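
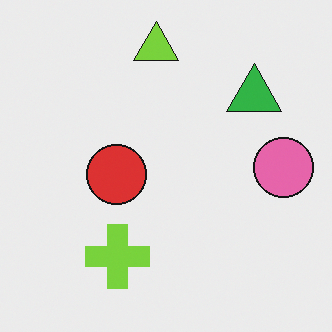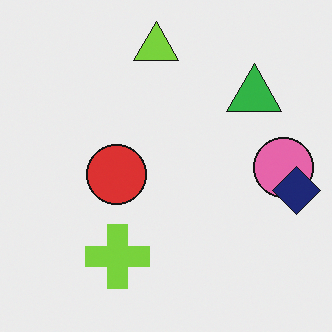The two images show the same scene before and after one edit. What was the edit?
This is the original image overlaid with an additional navy diamond.

A navy diamond appears in the second image that is absent from the first.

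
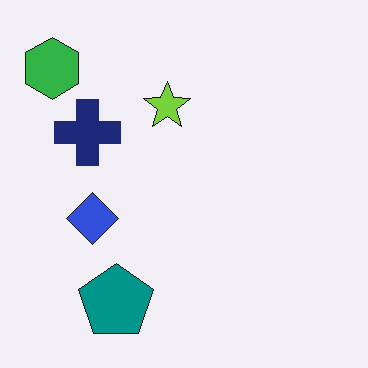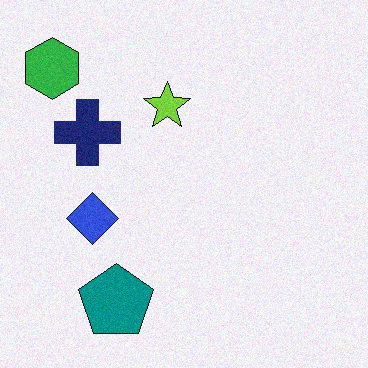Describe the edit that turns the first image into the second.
The image was degraded with light additive noise.

Random speckle covers the whole image, including the flat background.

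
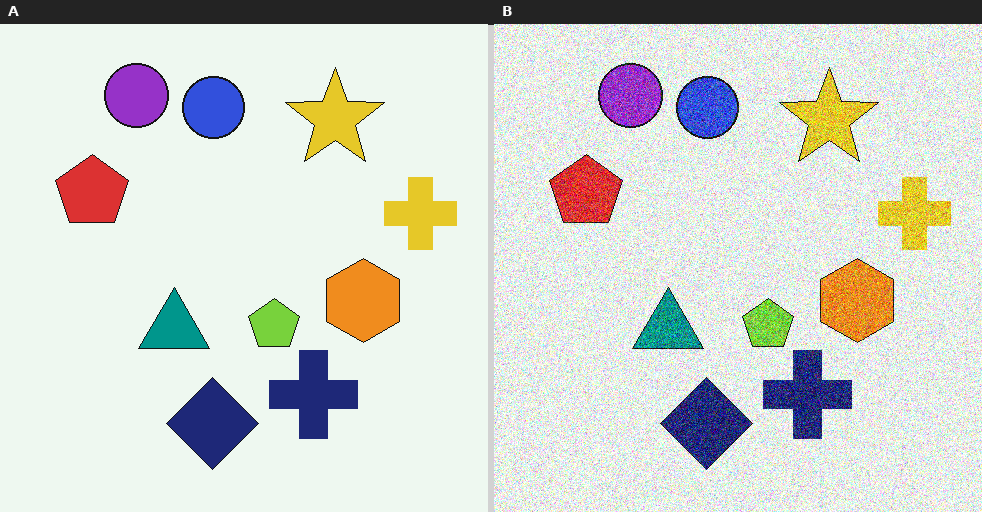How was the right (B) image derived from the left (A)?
This is the original image degraded with heavy additive noise.

Random speckle covers the whole image, including the flat background.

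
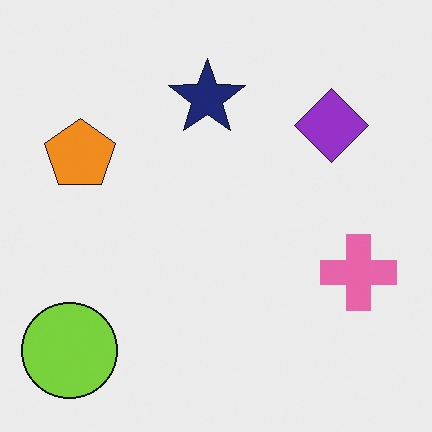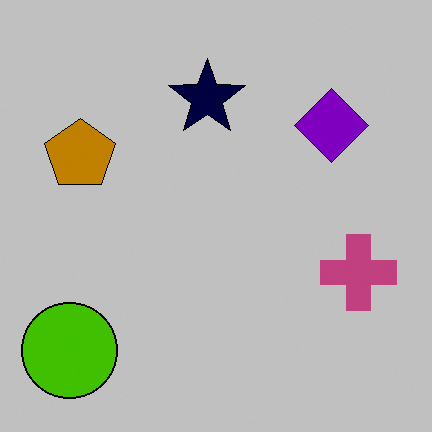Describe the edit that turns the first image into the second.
This is the original image aggressively posterized.

Each flat color has snapped to a coarser quantized level — most visibly, the near-white background has dropped to a flat grey.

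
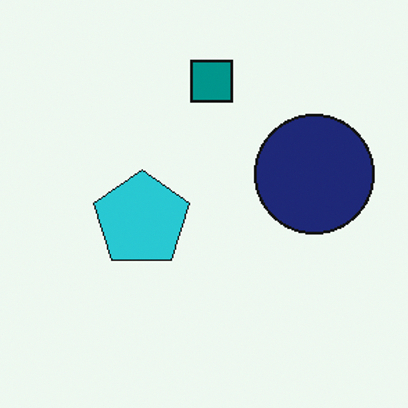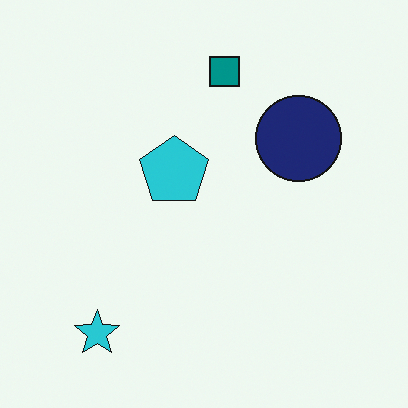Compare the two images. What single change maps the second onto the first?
The first image is the second cropped slightly and scaled back up.

The visible shapes are larger and the field of view is narrower; shapes near the original edges may be partly or wholly outside the frame — a crop-and-rescale.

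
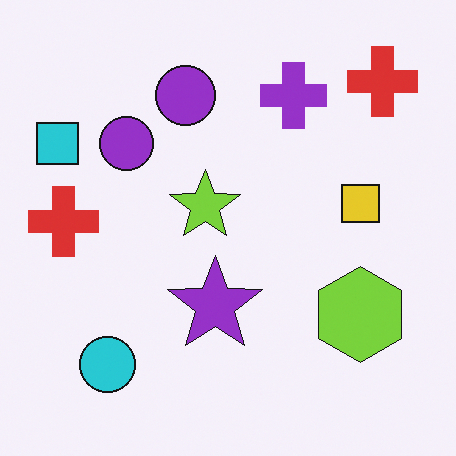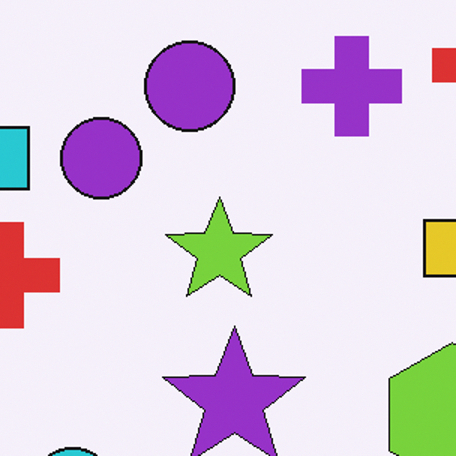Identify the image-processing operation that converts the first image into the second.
The transformation is: cropped slightly and scaled back up.

The visible shapes are larger and the field of view is narrower; shapes near the original edges may be partly or wholly outside the frame — a crop-and-rescale.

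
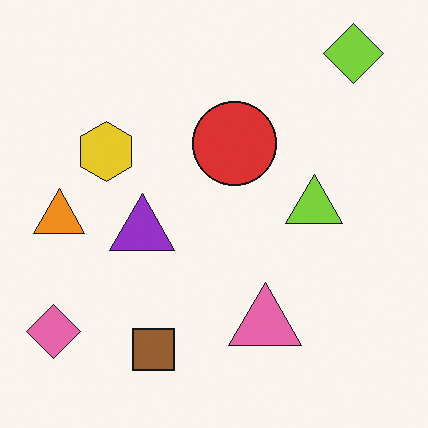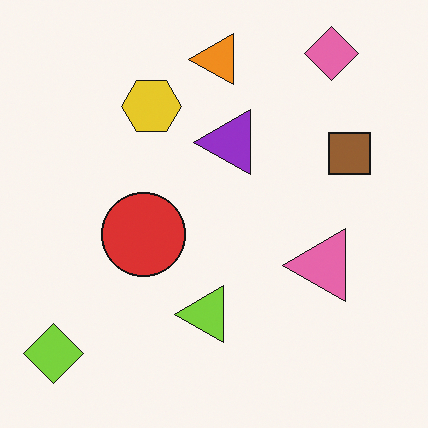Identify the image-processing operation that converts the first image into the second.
The second image is the first transposed (reflected across the top-left ↔ bottom-right diagonal).

Shapes have swapped their row and column positions — what was in the top-right is now in the bottom-left — a diagonal reflection.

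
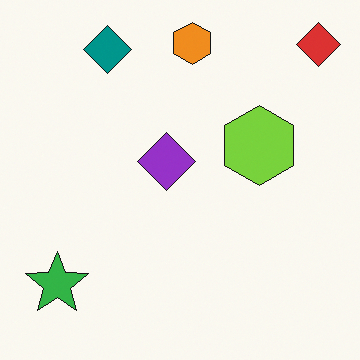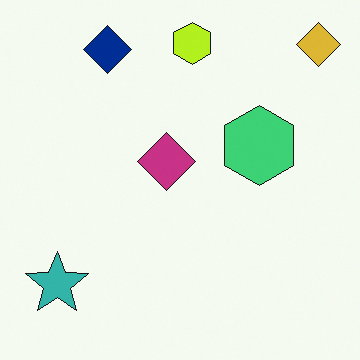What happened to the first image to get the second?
It was hue-shifted slightly.

Every shape's color has rotated by the same amount around the hue wheel — a uniform hue shift.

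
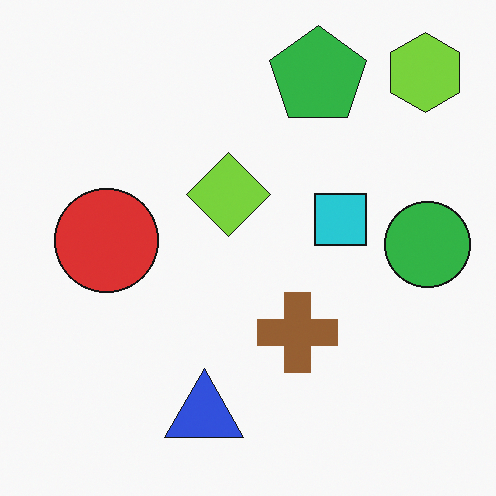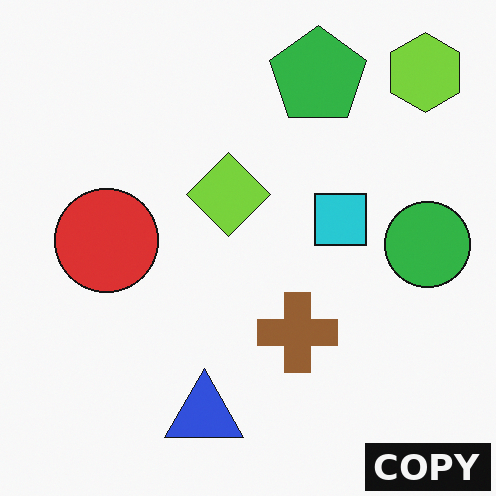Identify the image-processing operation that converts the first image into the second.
It was watermarked with the text "COPY" in the lower-right corner.

A dark label reading "COPY" appears in the lower-right corner.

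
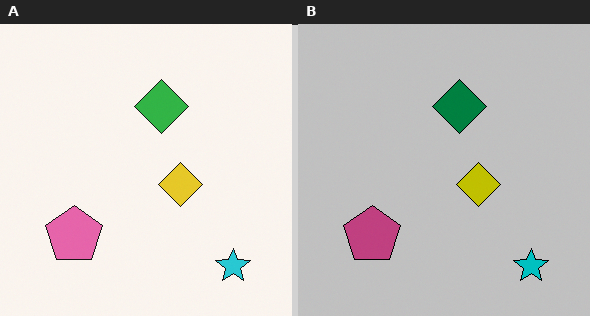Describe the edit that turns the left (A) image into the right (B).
The transformation is: heavily posterized to just a handful of flat colors.

Each flat color has snapped to a coarser quantized level — most visibly, the near-white background has dropped to a flat grey.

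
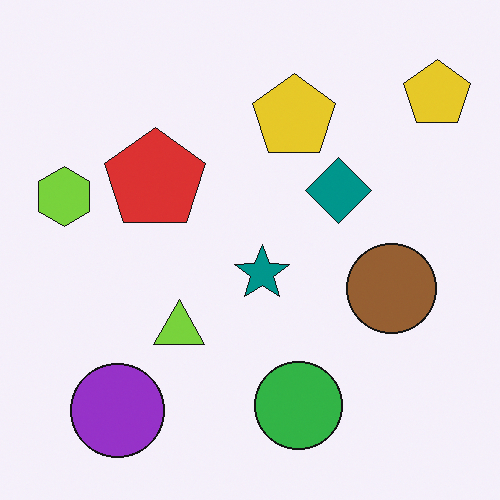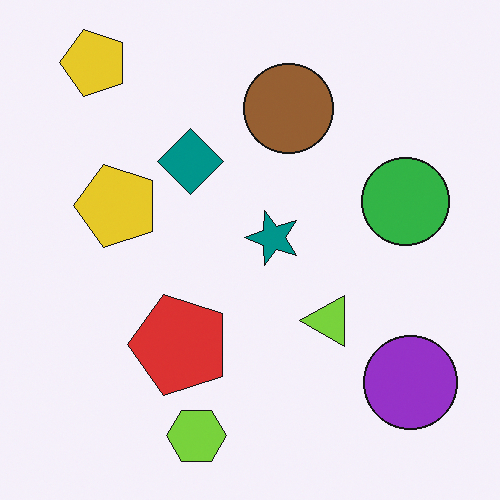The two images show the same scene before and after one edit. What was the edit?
The transformation is: rotated 90° counter-clockwise.

The purple circle sits in the bottom-left of the first image and the bottom-right of the second — consistent with a whole-image 90° counter-clockwise rotation.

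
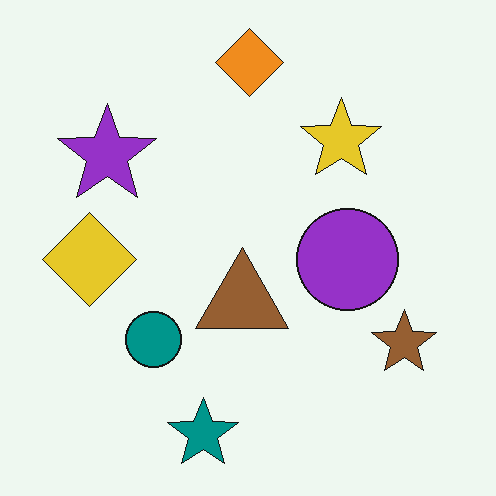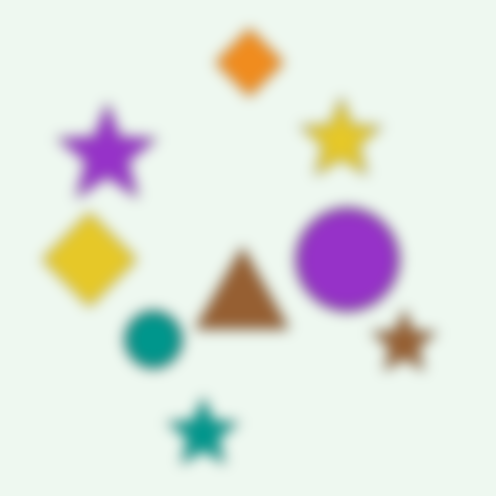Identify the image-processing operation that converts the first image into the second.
Heavily blurred.

Shape edges and outlines are uniformly softened across the whole image.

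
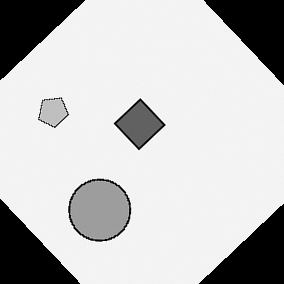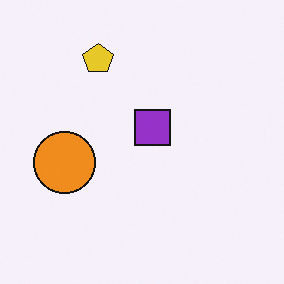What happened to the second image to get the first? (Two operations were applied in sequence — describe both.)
This is the original image converted to grayscale, then rotated counter-clockwise by a large amount — several tens of degrees.

All color is removed — every shape is now a shade of grey. Every shape is tilted by the same angle and the image corners show triangular fill wedges — a whole-image rotation by a non-right angle.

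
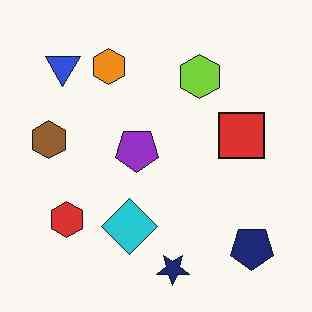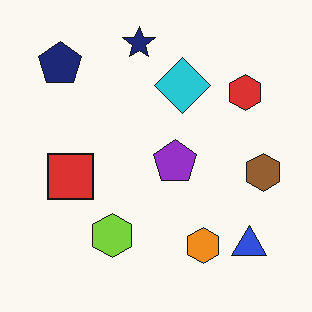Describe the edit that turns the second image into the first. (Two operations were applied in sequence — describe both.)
Rotated 180°, then JPEG-compressed with visible artifacts.

The navy pentagon sits in the top-left of the second image and the bottom-right of the first — consistent with a whole-image 180° rotation. Blocky 8×8 compression artifacts appear around shape edges and the flat background shows ringing — characteristic JPEG degradation.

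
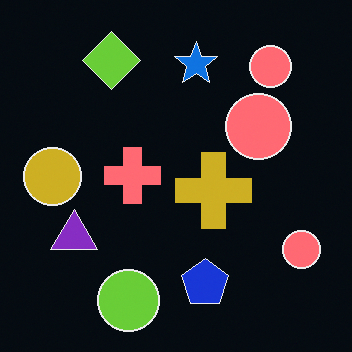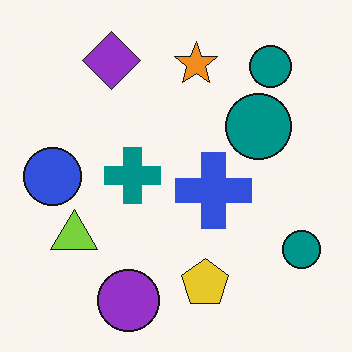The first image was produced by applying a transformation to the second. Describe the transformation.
The first image is the second color-inverted (negative).

The light background has become dark and every shape's color is its complement — a photographic negative.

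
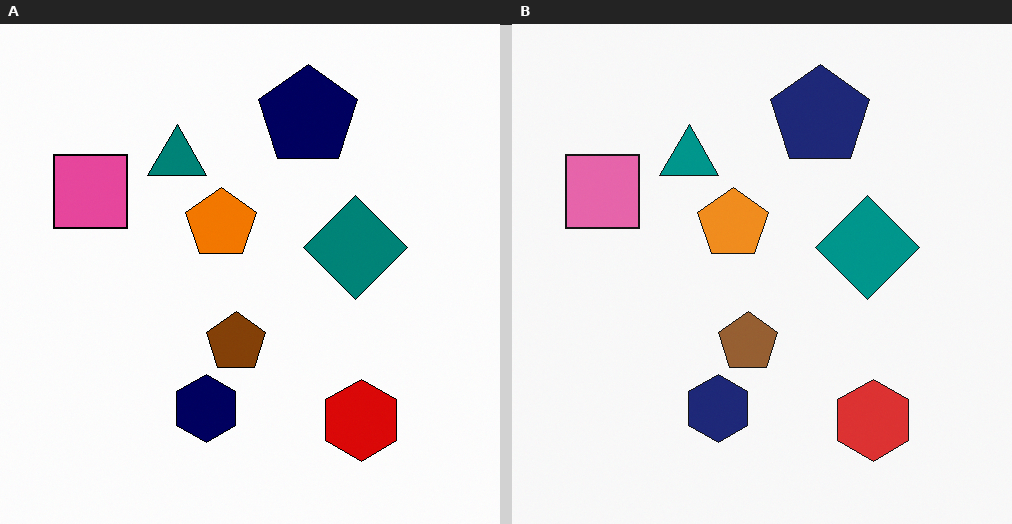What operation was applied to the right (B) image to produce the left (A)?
The left (A) image is the right (B) given slightly increased contrast.

Tones are pushed away from mid-grey across the whole image — a global contrast change.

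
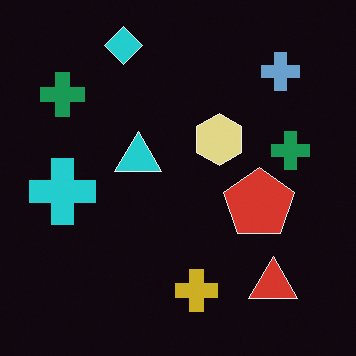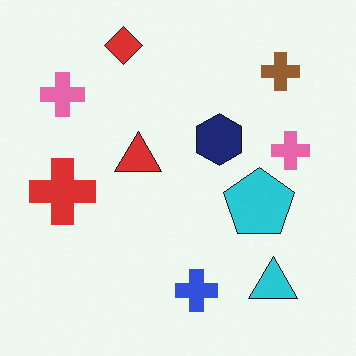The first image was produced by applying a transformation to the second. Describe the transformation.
The image was color-inverted (negative).

The light background has become dark and every shape's color is its complement — a photographic negative.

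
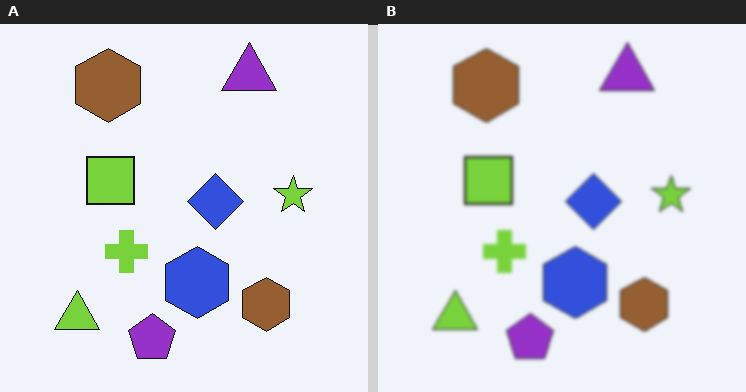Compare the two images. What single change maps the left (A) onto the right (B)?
The image was given a subtle gaussian blur.

Shape edges and outlines are uniformly softened across the whole image.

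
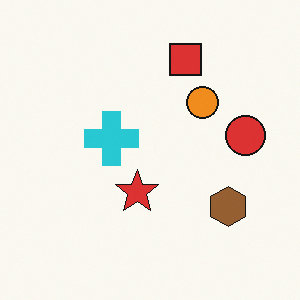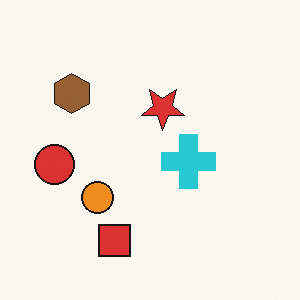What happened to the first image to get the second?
It was rotated 180°.

The red square sits in the top of the first image and the bottom of the second — consistent with a whole-image 180° rotation.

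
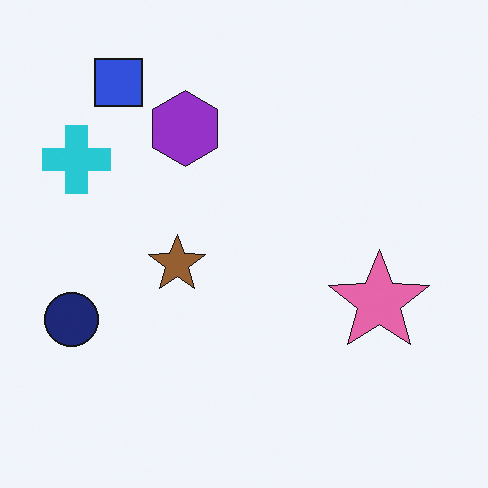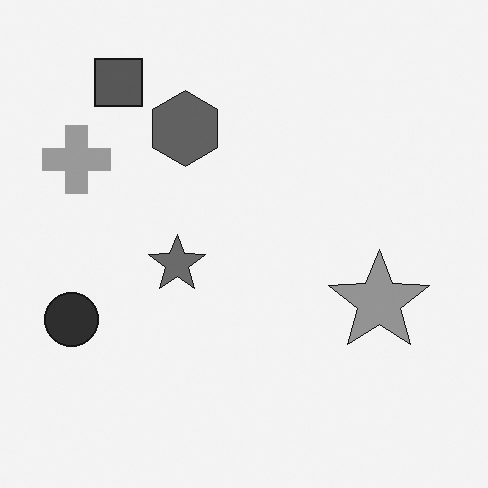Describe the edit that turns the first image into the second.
The second image is the first converted to grayscale.

All color is removed — every shape is now a shade of grey.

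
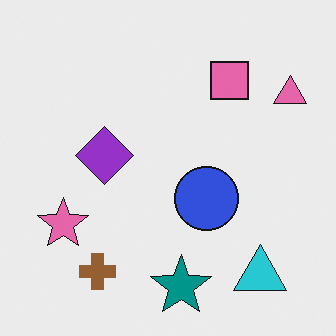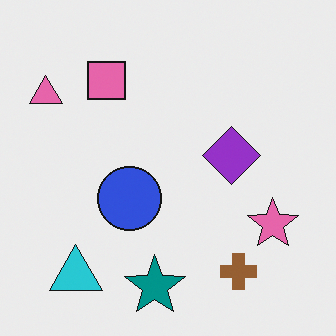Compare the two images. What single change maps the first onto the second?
It was flipped horizontally (left ↔ right).

The pink triangle is in the top-right of the first image and the top-left of the second — shapes on opposite sides of the vertical midline have swapped in a mirror flip.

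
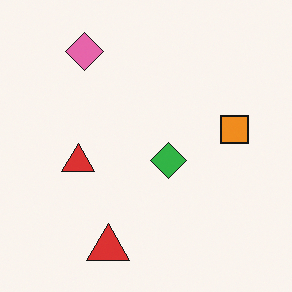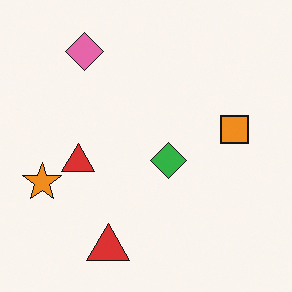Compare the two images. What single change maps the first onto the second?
Overlaid with an additional orange star.

An orange star appears in the second image that is absent from the first.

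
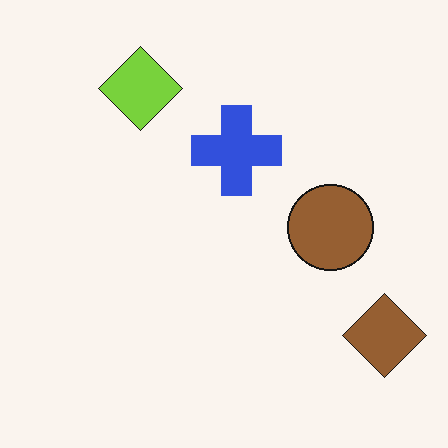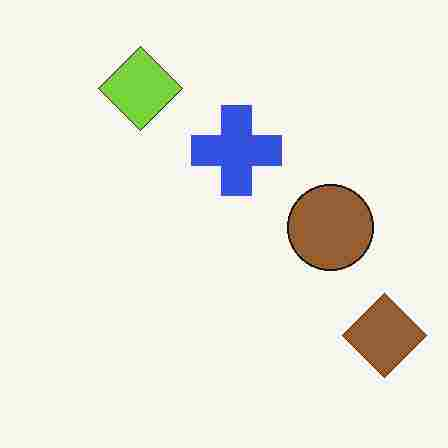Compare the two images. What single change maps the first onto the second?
This is the original image heavily JPEG-compressed with obvious blocking artifacts.

Blocky 8×8 compression artifacts appear around shape edges and the flat background shows ringing — characteristic JPEG degradation.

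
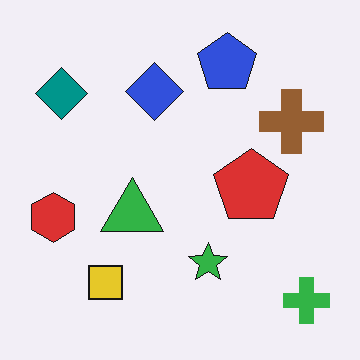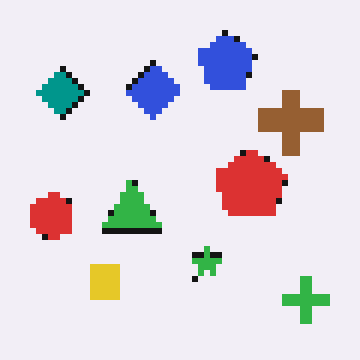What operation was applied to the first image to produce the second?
The image was pixelated into visible square blocks.

Shapes are reduced to large square blocks; fine edges and outlines are lost — a downscale-then-upscale (mosaic) effect.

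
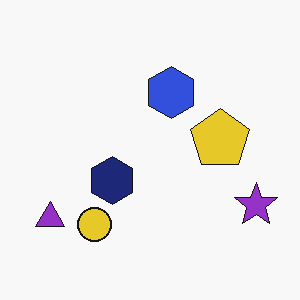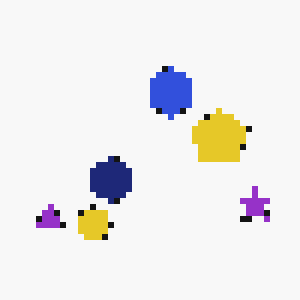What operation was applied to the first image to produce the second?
Pixelated into visible square blocks.

Shapes are reduced to large square blocks; fine edges and outlines are lost — a downscale-then-upscale (mosaic) effect.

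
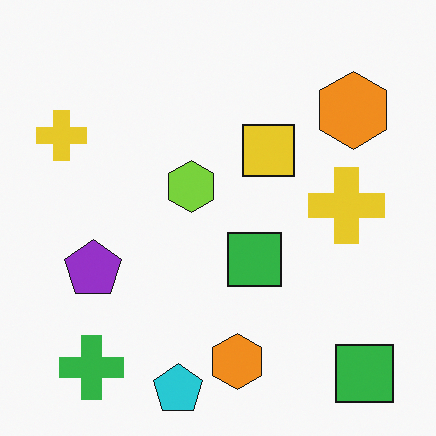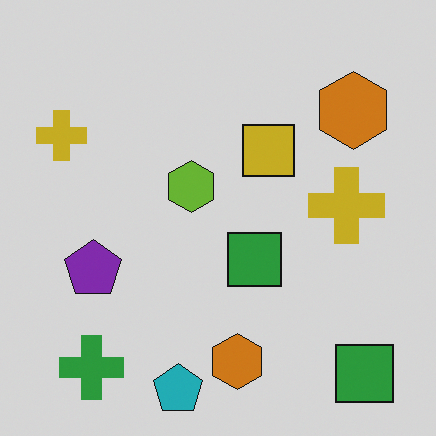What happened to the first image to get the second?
The second image is the first darkened a little.

Every pixel — background and shapes alike — is uniformly darkened.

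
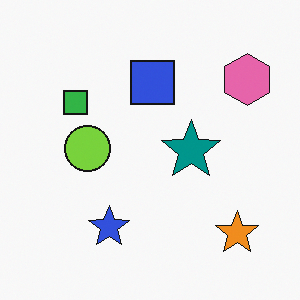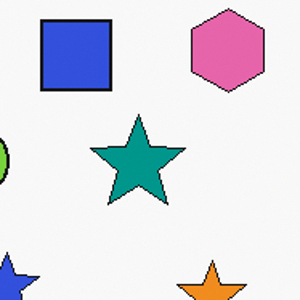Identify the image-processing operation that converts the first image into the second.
The transformation is: cropped to a modestly smaller region and rescaled.

The visible shapes are larger and the field of view is narrower; shapes near the original edges may be partly or wholly outside the frame — a crop-and-rescale.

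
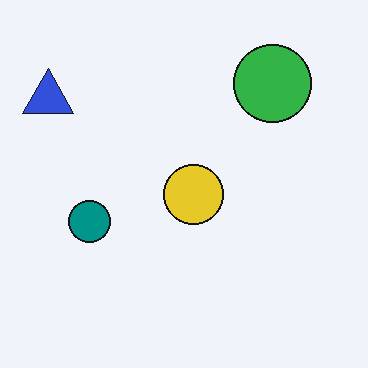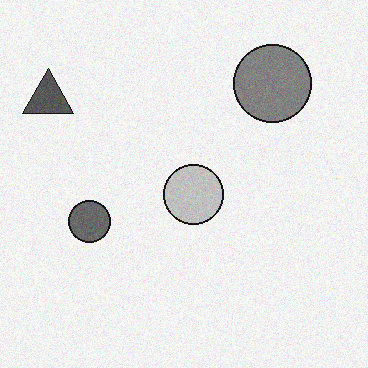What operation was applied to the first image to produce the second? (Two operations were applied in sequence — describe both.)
The image was converted to grayscale, then degraded with subtle gaussian noise.

All color is removed — every shape is now a shade of grey. Random speckle covers the whole image, including the flat background.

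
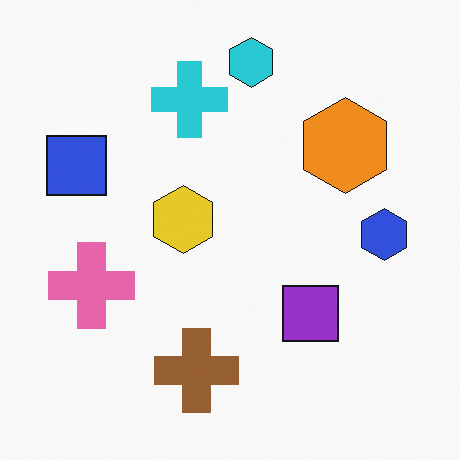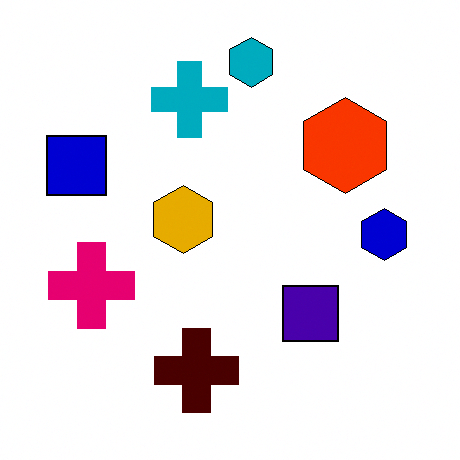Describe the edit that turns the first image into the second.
The transformation is: boosted in contrast.

Tones are pushed away from mid-grey across the whole image — a global contrast change.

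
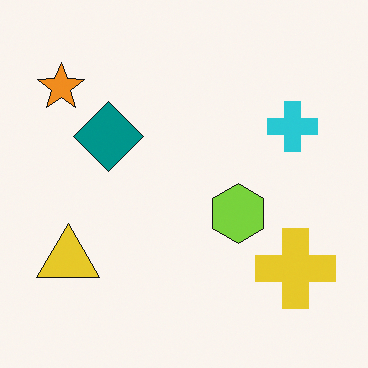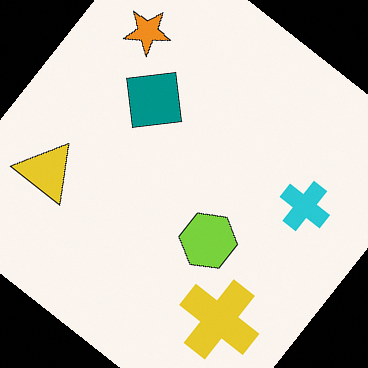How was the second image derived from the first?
The image was rotated clockwise by a large amount — several tens of degrees.

Every shape is tilted by the same angle and the image corners show triangular fill wedges — a whole-image rotation by a non-right angle.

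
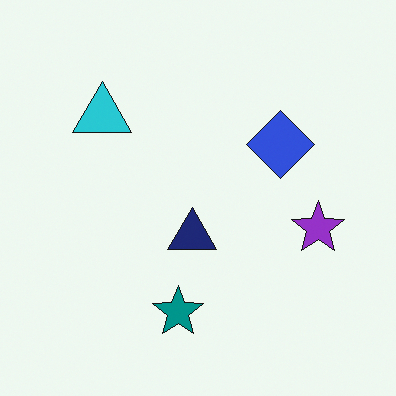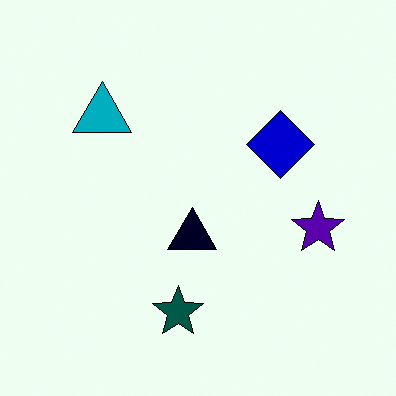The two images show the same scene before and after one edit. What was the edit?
The image was given much higher contrast.

Tones are pushed away from mid-grey across the whole image — a global contrast change.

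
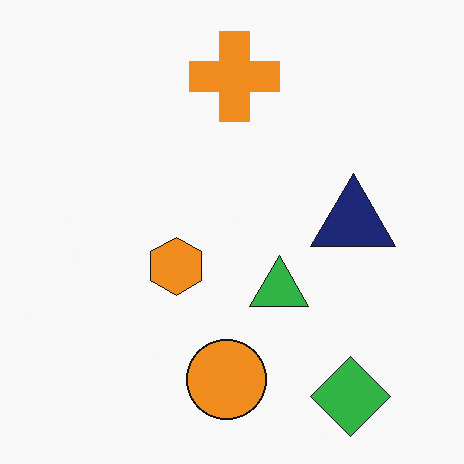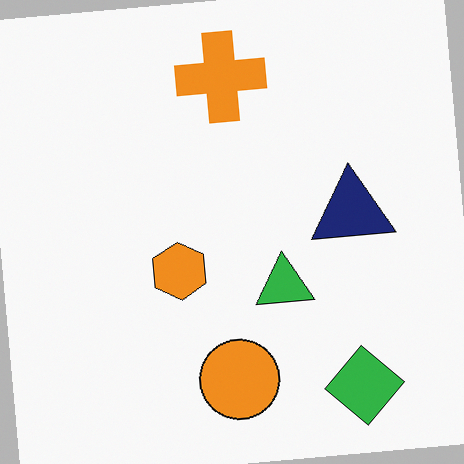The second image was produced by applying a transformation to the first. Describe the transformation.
The image was rotated counter-clockwise by a small amount.

Every shape is tilted by the same angle and the image corners show triangular fill wedges — a whole-image rotation by a non-right angle.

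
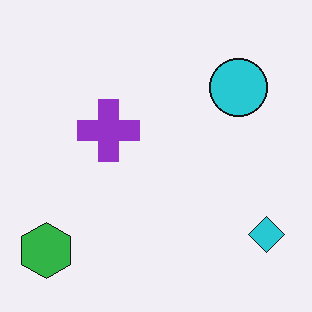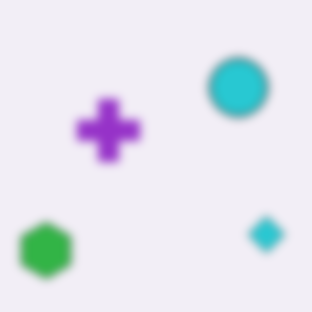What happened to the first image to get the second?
Noticeably gaussian-blurred.

Shape edges and outlines are uniformly softened across the whole image.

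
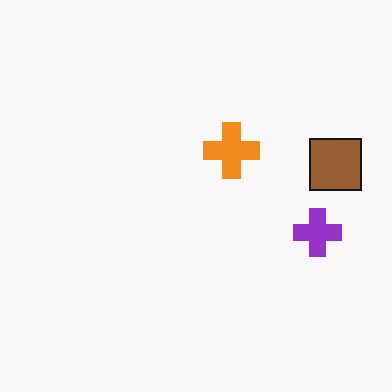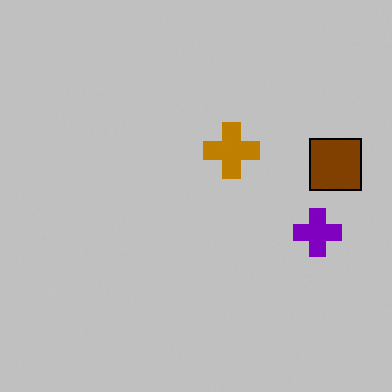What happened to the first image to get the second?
This is the original image aggressively posterized.

Each flat color has snapped to a coarser quantized level — most visibly, the near-white background has dropped to a flat grey.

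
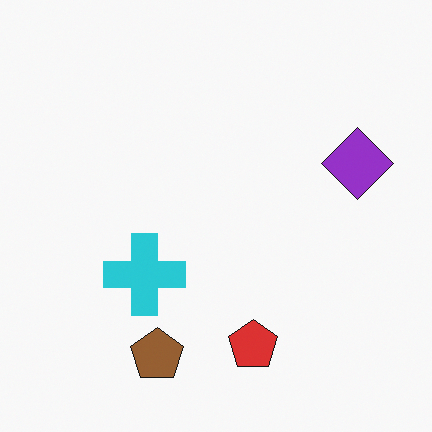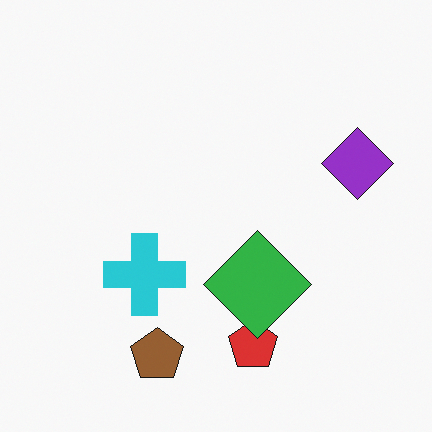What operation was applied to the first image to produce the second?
Overlaid with an additional green diamond.

A green diamond appears in the second image that is absent from the first.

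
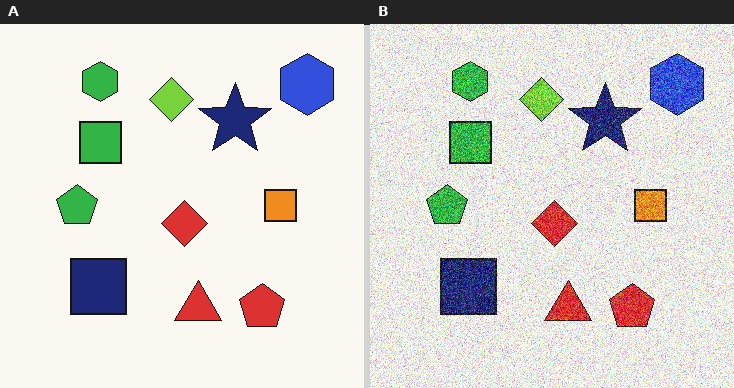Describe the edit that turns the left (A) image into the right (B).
The transformation is: degraded with heavy additive noise.

Random speckle covers the whole image, including the flat background.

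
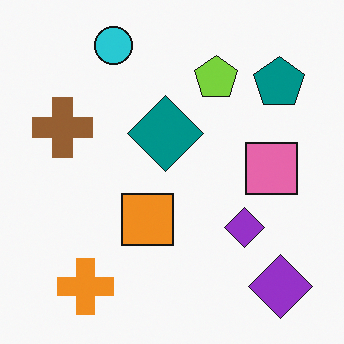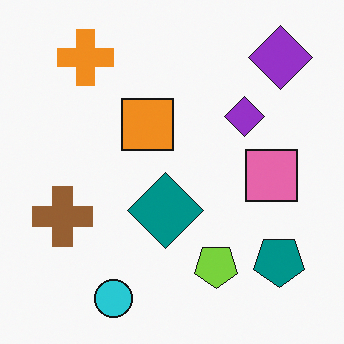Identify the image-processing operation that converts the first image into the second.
This is the original image flipped vertically (top ↔ bottom).

The cyan circle is in the top-left of the first image and the bottom-left of the second — shapes on opposite sides of the horizontal midline have swapped in a mirror flip.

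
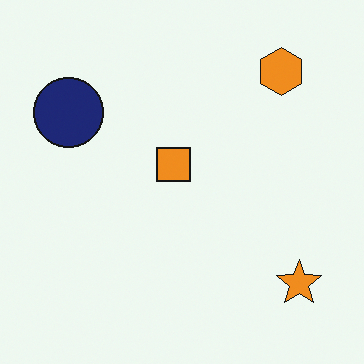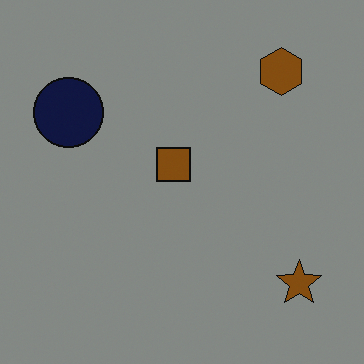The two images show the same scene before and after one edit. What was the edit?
This is the original image noticeably darkened.

Every pixel — background and shapes alike — is uniformly darkened.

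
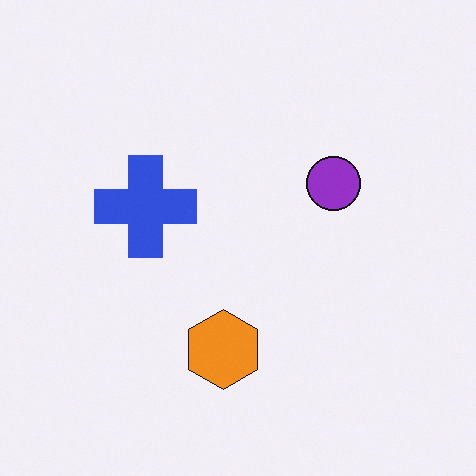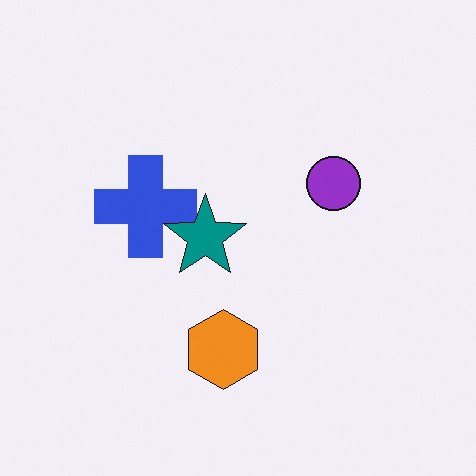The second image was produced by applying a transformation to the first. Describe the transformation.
The image was overlaid with an additional teal star.

A teal star appears in the second image that is absent from the first.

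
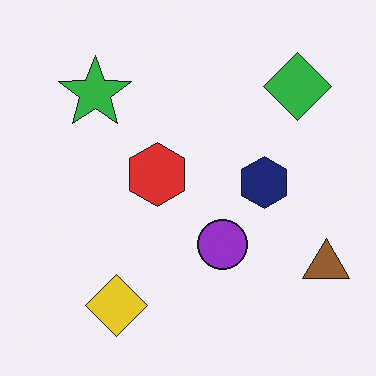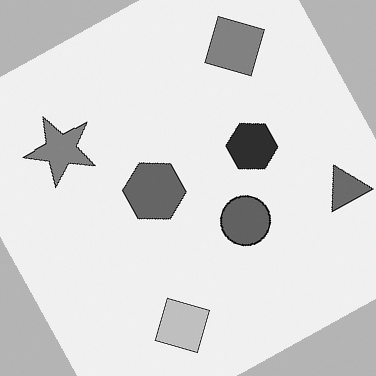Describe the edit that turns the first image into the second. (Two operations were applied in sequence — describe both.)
The transformation is: rotated counter-clockwise by a clearly visible amount, then converted to grayscale.

Every shape is tilted by the same angle and the image corners show triangular fill wedges — a whole-image rotation by a non-right angle. All color is removed — every shape is now a shade of grey.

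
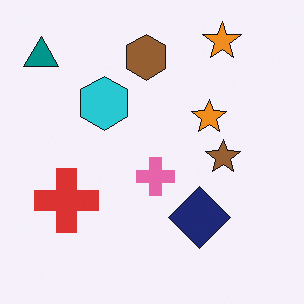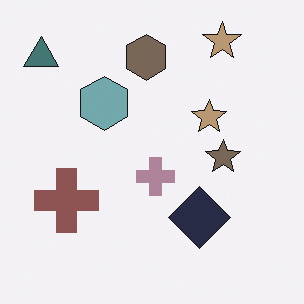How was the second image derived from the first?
This is the original image heavily desaturated.

All colors are more muted and greyish — a global saturation change.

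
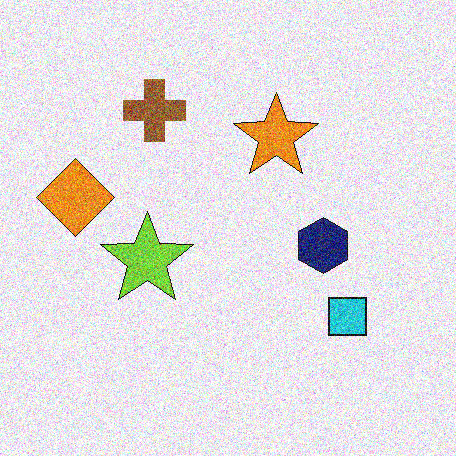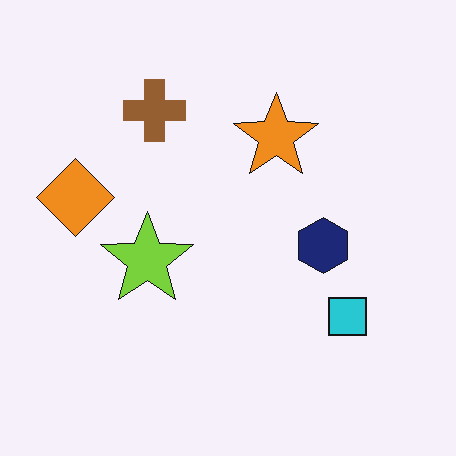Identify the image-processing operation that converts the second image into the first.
Degraded with strong gaussian noise.

Random speckle covers the whole image, including the flat background.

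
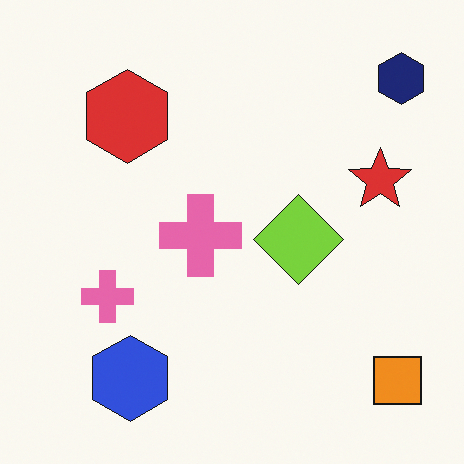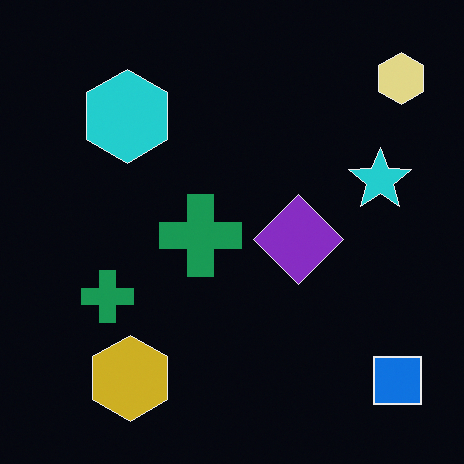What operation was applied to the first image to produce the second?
It was color-inverted (negative).

The light background has become dark and every shape's color is its complement — a photographic negative.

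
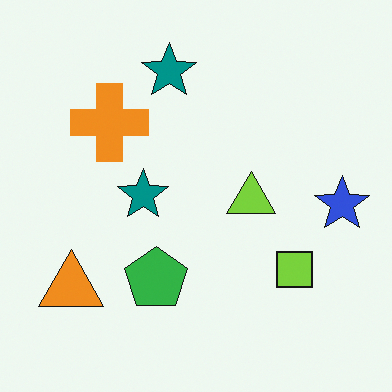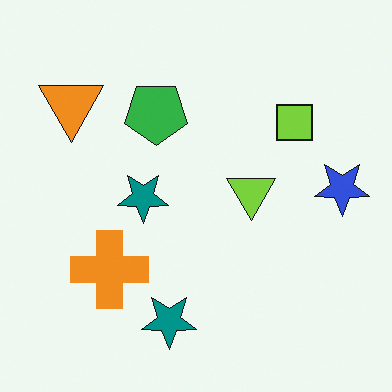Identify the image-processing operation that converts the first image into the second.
It was flipped vertically (top ↔ bottom).

The orange triangle is in the bottom-left of the first image and the top-left of the second — shapes on opposite sides of the horizontal midline have swapped in a mirror flip.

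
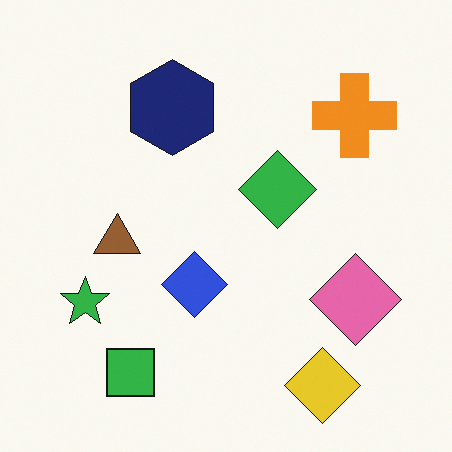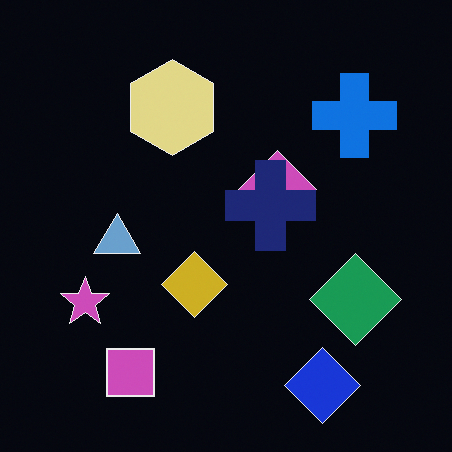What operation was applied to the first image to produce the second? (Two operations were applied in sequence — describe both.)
The transformation is: color-inverted (negative), then overlaid with an additional navy cross.

The light background has become dark and every shape's color is its complement — a photographic negative. A navy cross appears in the second image that is absent from the first.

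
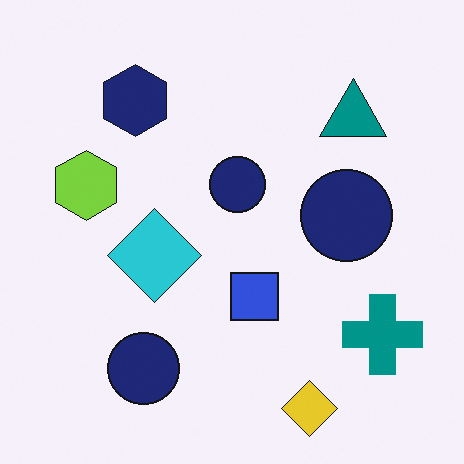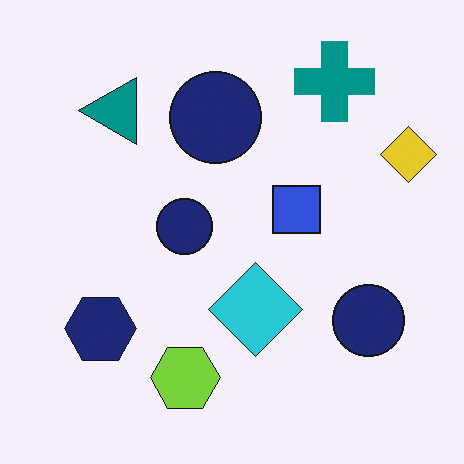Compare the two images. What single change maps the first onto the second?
Rotated 90° counter-clockwise.

The yellow diamond sits in the bottom of the first image and the top-right of the second — consistent with a whole-image 90° counter-clockwise rotation.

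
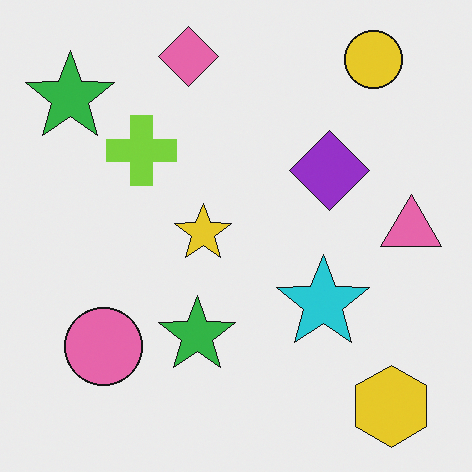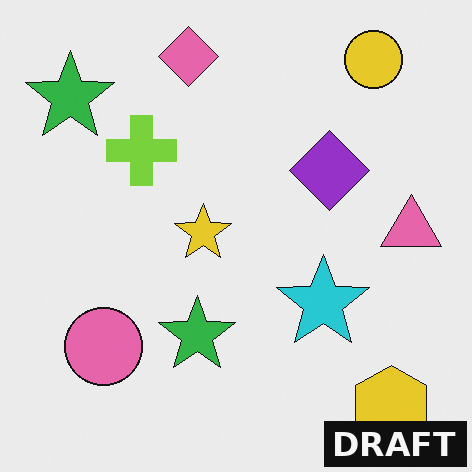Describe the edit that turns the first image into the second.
This is the original image watermarked with the text "DRAFT" in the lower-right corner.

A dark label reading "DRAFT" appears in the lower-right corner.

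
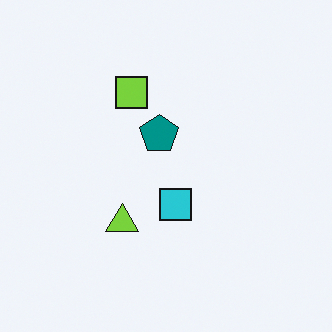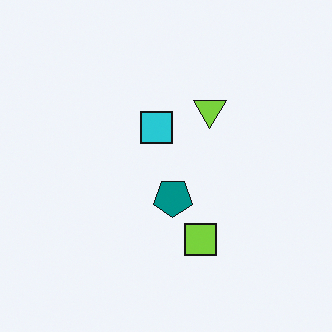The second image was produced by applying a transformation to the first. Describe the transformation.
The second image is the first rotated 180°.

The lime square sits in the top of the first image and the bottom of the second — consistent with a whole-image 180° rotation.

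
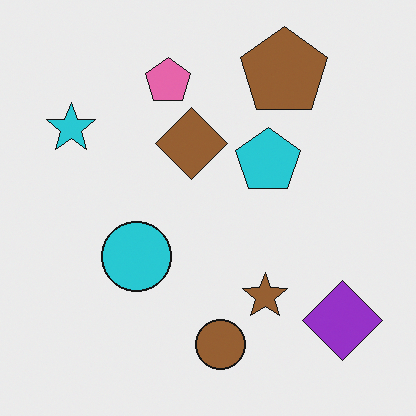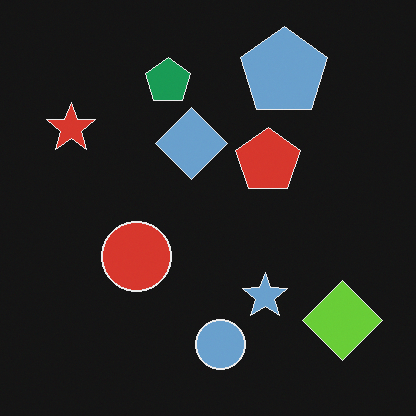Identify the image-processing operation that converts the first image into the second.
The transformation is: color-inverted (negative).

The light background has become dark and every shape's color is its complement — a photographic negative.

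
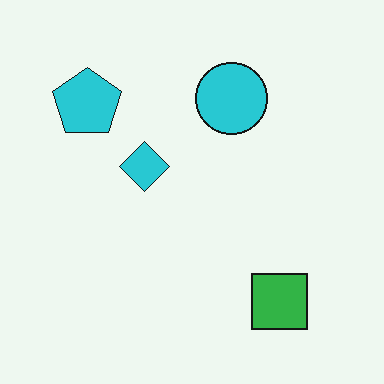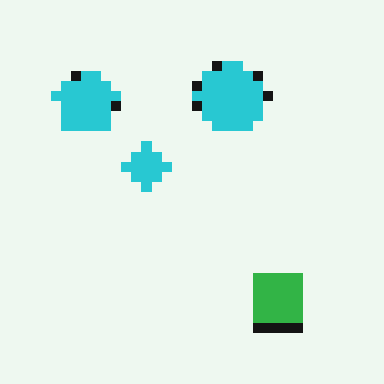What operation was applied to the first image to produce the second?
It was coarsely pixelated.

Shapes are reduced to large square blocks; fine edges and outlines are lost — a downscale-then-upscale (mosaic) effect.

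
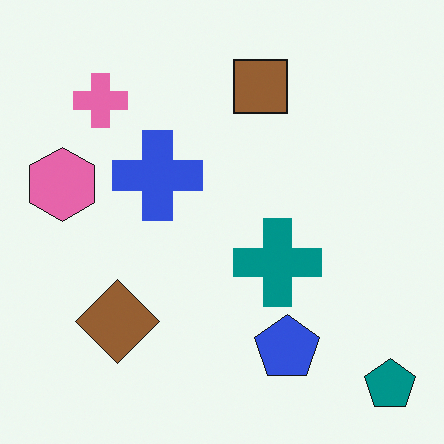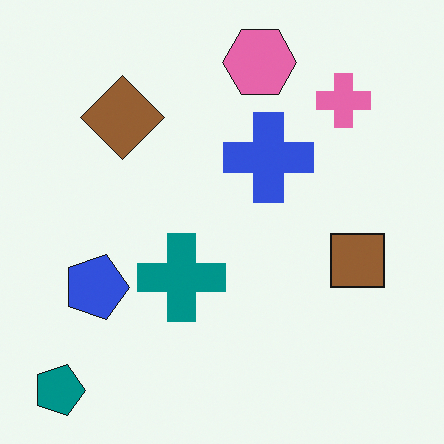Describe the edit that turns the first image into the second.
The second image is the first rotated 90° clockwise.

The teal pentagon sits in the bottom-right of the first image and the bottom-left of the second — consistent with a whole-image 90° clockwise rotation.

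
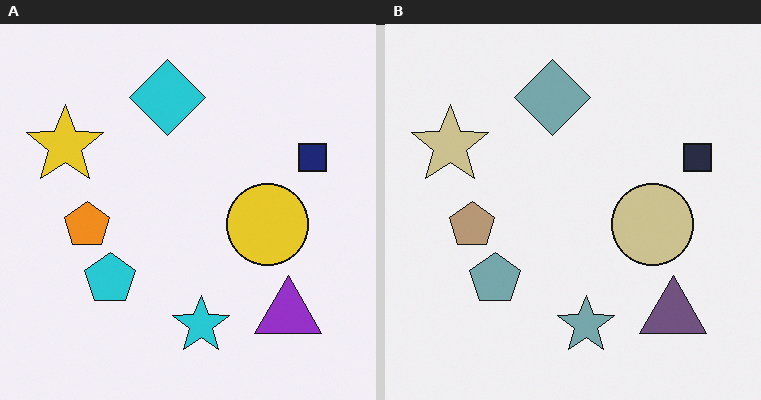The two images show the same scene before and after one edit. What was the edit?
This is the original image heavily desaturated.

All colors are more muted and greyish — a global saturation change.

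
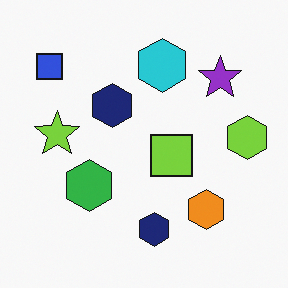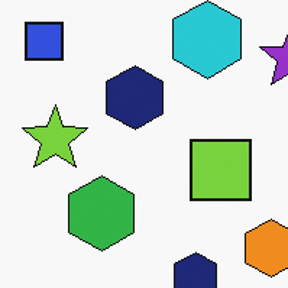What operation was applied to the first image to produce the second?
This is the original image cropped slightly and scaled back up.

The visible shapes are larger and the field of view is narrower; shapes near the original edges may be partly or wholly outside the frame — a crop-and-rescale.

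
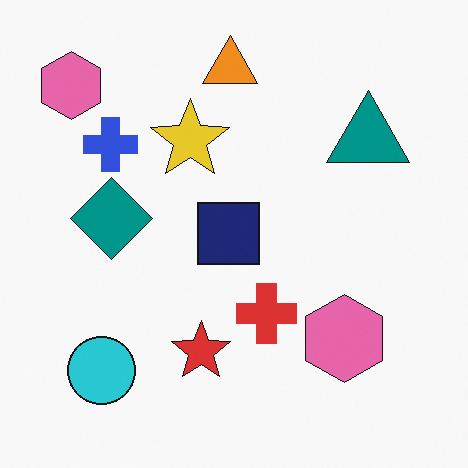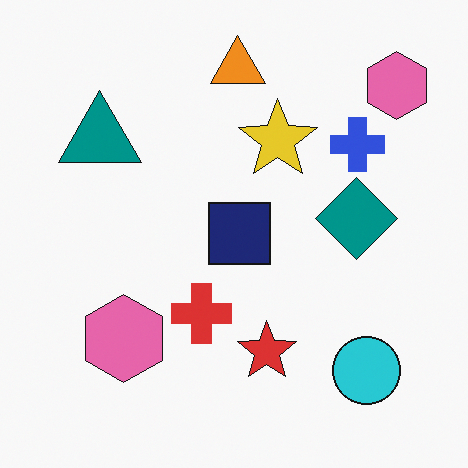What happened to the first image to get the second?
The image was flipped horizontally (left ↔ right).

The teal triangle is in the top-right of the first image and the top-left of the second — shapes on opposite sides of the vertical midline have swapped in a mirror flip.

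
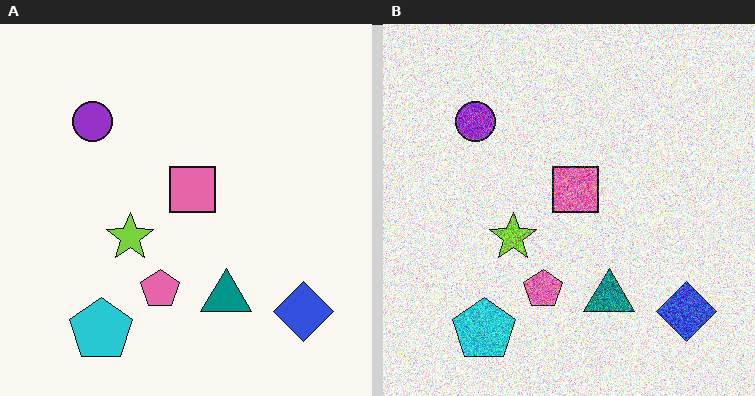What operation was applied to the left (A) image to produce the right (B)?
The image was degraded with a thick layer of grain.

Random speckle covers the whole image, including the flat background.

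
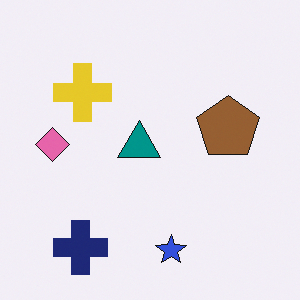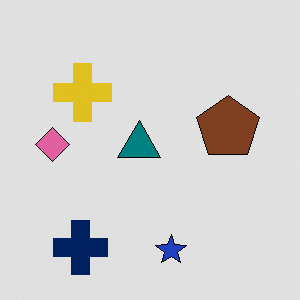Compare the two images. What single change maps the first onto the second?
It was moderately posterized.

Each flat color has snapped to a coarser quantized level — most visibly, the near-white background has dropped to a flat grey.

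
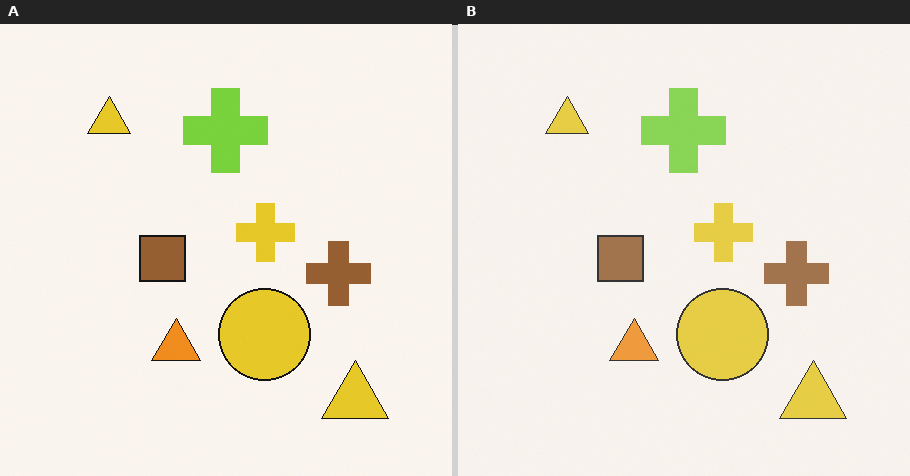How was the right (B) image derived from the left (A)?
It was given slightly reduced contrast.

Tones are pushed toward mid-grey across the whole image — a global contrast change.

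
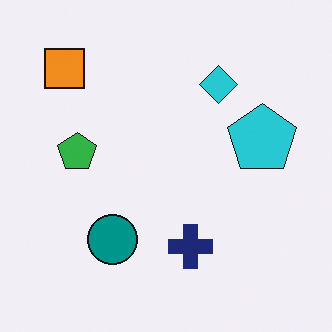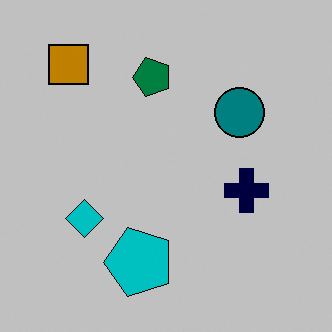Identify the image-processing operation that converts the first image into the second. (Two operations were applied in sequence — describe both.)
The second image is the first transposed (reflected across the top-left ↔ bottom-right diagonal), then heavily posterized to just a handful of flat colors.

Shapes have swapped their row and column positions — what was in the top-right is now in the bottom-left — a diagonal reflection. Each flat color has snapped to a coarser quantized level — most visibly, the near-white background has dropped to a flat grey.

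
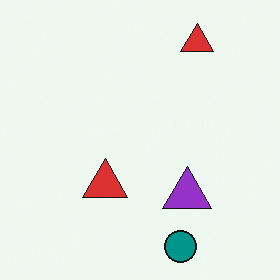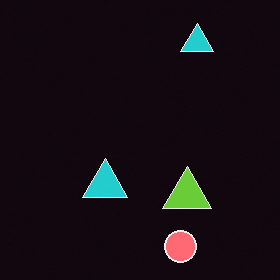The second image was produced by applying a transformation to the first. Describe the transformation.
Color-inverted (negative).

The light background has become dark and every shape's color is its complement — a photographic negative.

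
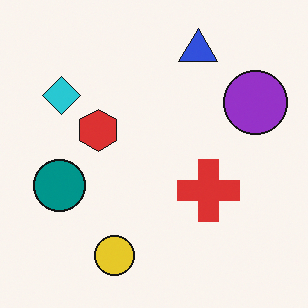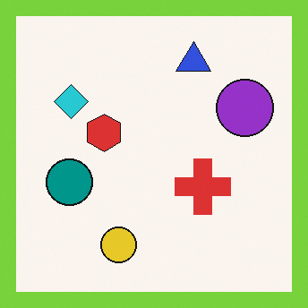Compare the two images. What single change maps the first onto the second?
It was framed with a lime border.

A solid lime frame runs around the edge of the second image, with the content slightly shrunk inside it.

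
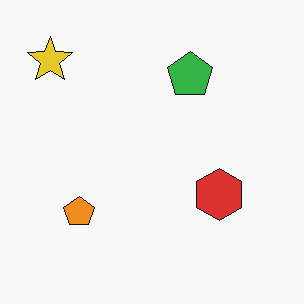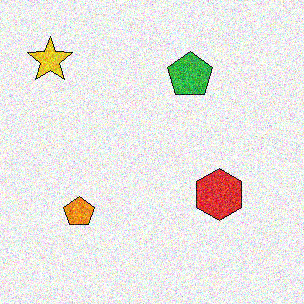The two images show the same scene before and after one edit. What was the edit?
This is the original image degraded with strong gaussian noise.

Random speckle covers the whole image, including the flat background.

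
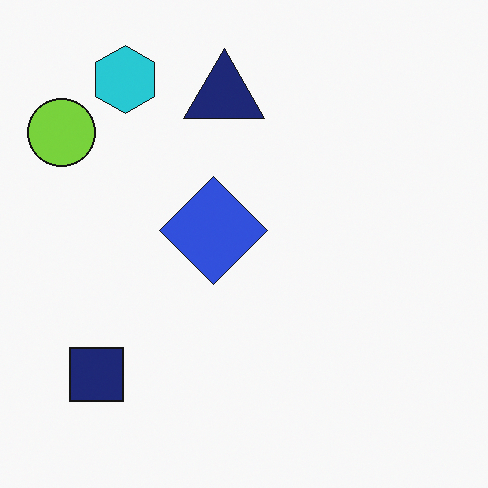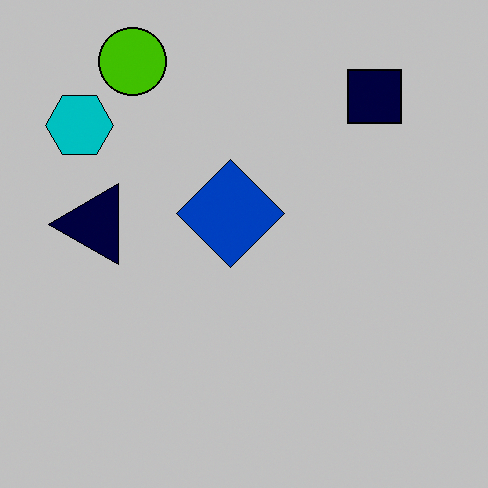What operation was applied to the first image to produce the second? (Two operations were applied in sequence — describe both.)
The second image is the first transposed (reflected across the top-left ↔ bottom-right diagonal), then heavily posterized to just a handful of flat colors.

Shapes have swapped their row and column positions — what was in the top-right is now in the bottom-left — a diagonal reflection. Each flat color has snapped to a coarser quantized level — most visibly, the near-white background has dropped to a flat grey.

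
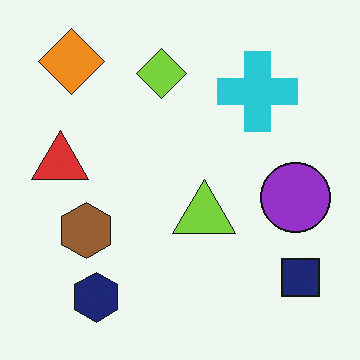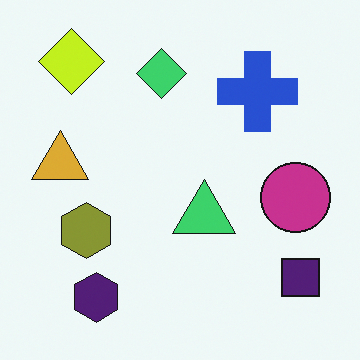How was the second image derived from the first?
The image was hue-shifted by a small amount.

Every shape's color has rotated by the same amount around the hue wheel — a uniform hue shift.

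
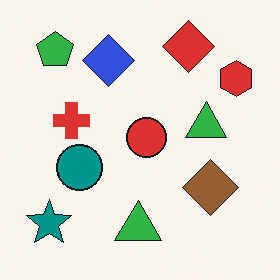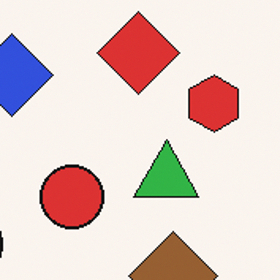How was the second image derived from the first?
The transformation is: cropped slightly and scaled back up.

The visible shapes are larger and the field of view is narrower; shapes near the original edges may be partly or wholly outside the frame — a crop-and-rescale.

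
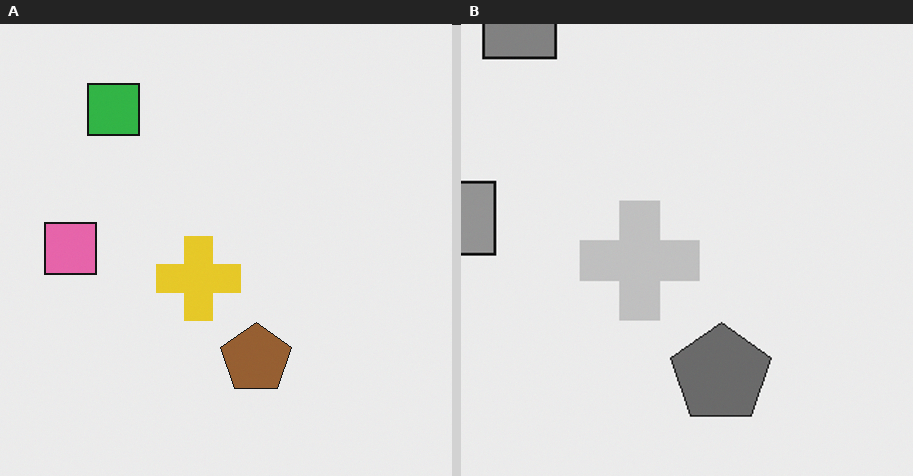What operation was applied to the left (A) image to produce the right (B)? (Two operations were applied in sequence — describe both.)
It was cropped slightly and scaled back up, then converted to grayscale.

The visible shapes are larger and the field of view is narrower; shapes near the original edges may be partly or wholly outside the frame — a crop-and-rescale. All color is removed — every shape is now a shade of grey.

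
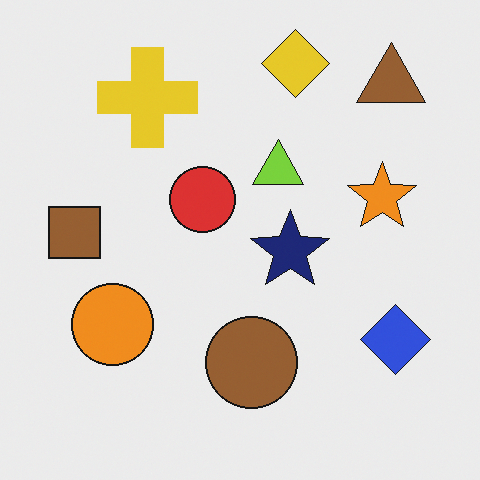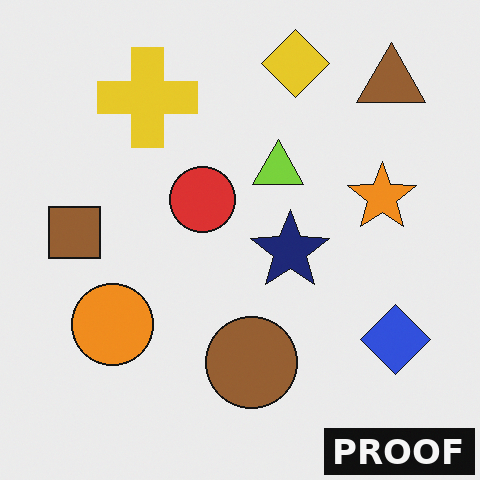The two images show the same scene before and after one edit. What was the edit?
The second image is the first watermarked with the text "PROOF" in the lower-right corner.

A dark label reading "PROOF" appears in the lower-right corner.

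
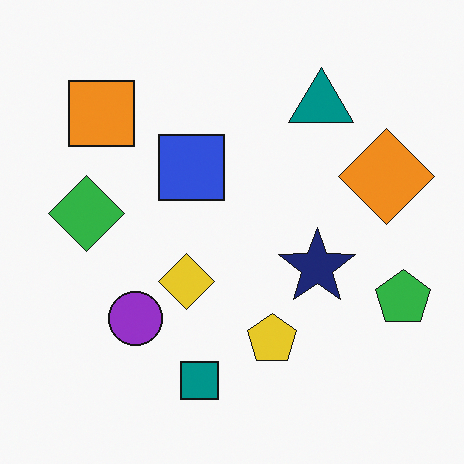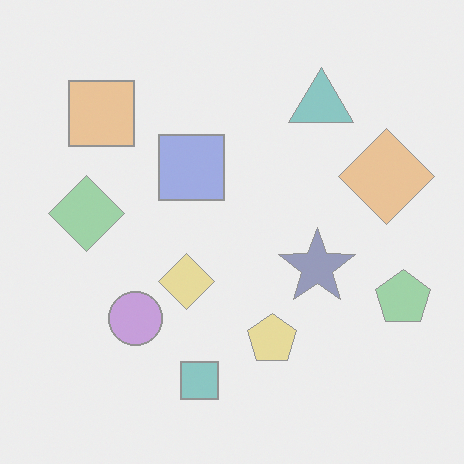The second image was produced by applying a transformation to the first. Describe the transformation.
The image was given much lower contrast.

Tones are pushed toward mid-grey across the whole image — a global contrast change.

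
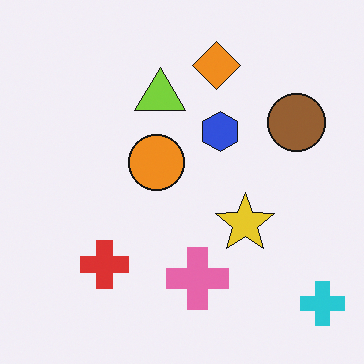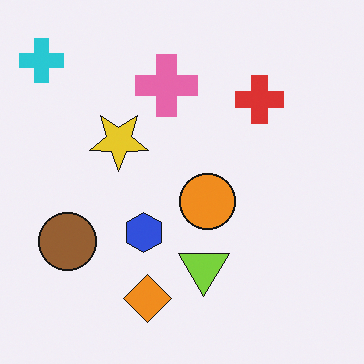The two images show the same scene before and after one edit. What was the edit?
This is the original image rotated 180°.

The cyan cross sits in the bottom-right of the first image and the top-left of the second — consistent with a whole-image 180° rotation.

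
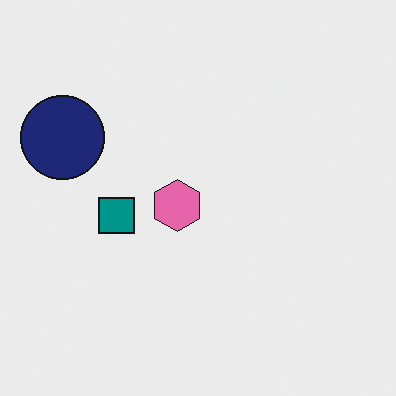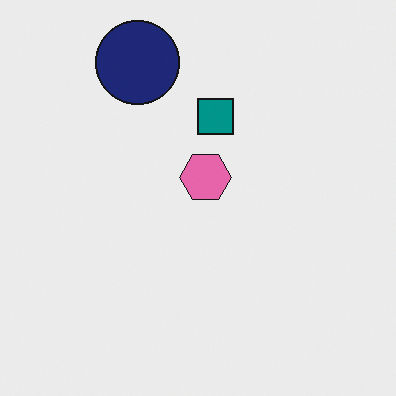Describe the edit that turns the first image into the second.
Transposed (reflected across the top-left ↔ bottom-right diagonal).

Shapes have swapped their row and column positions — what was in the top-right is now in the bottom-left — a diagonal reflection.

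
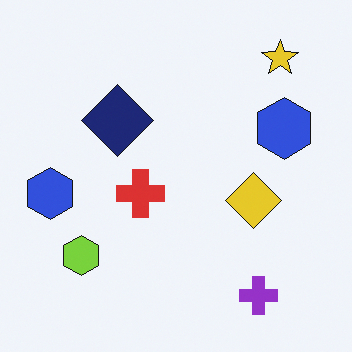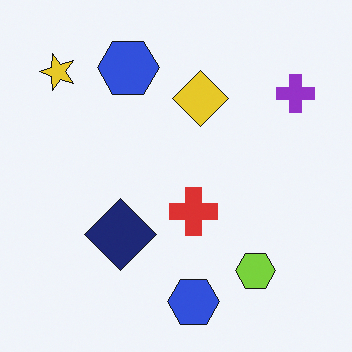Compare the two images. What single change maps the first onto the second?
It was rotated 90° counter-clockwise.

The yellow star sits in the top-right of the first image and the top-left of the second — consistent with a whole-image 90° counter-clockwise rotation.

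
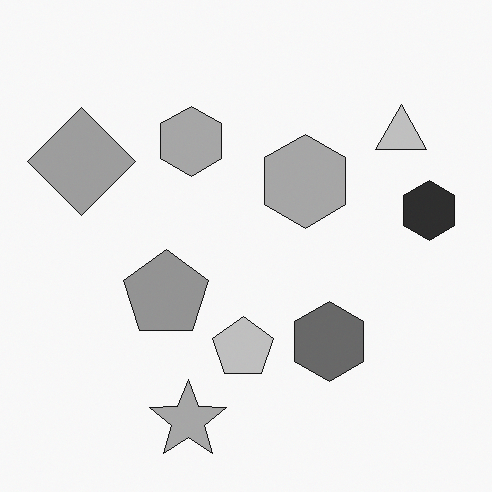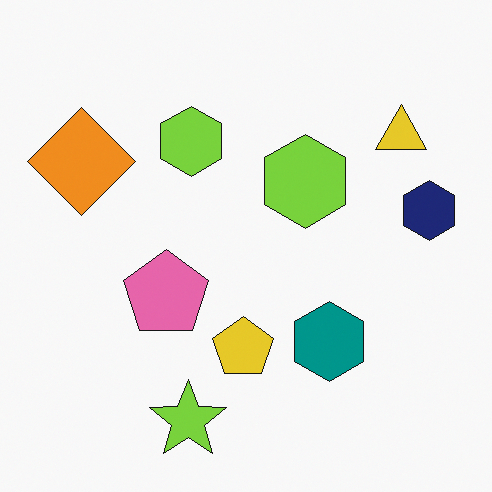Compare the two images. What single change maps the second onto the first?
The transformation is: converted to grayscale.

All color is removed — every shape is now a shade of grey.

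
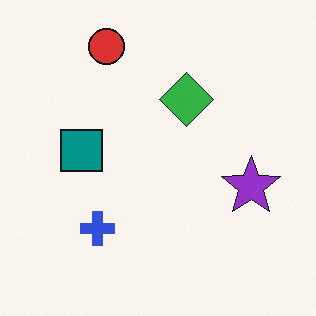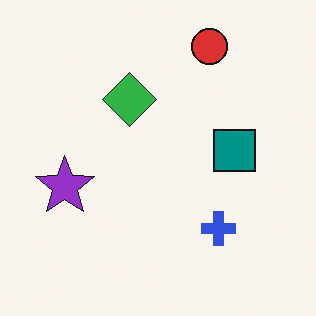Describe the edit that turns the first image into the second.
The second image is the first flipped horizontally (left ↔ right).

The purple star is in the right of the first image and the left of the second — shapes on opposite sides of the vertical midline have swapped in a mirror flip.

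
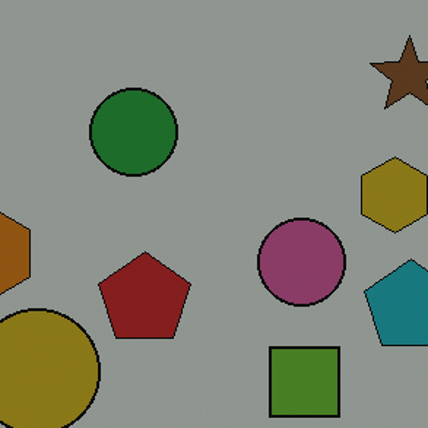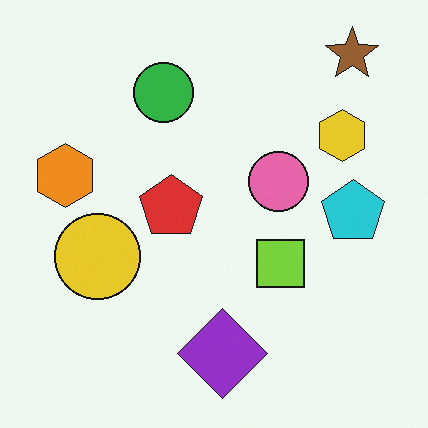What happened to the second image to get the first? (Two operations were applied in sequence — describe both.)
The transformation is: substantially darkened, then cropped slightly and scaled back up.

Every pixel — background and shapes alike — is uniformly darkened. The visible shapes are larger and the field of view is narrower; shapes near the original edges may be partly or wholly outside the frame — a crop-and-rescale.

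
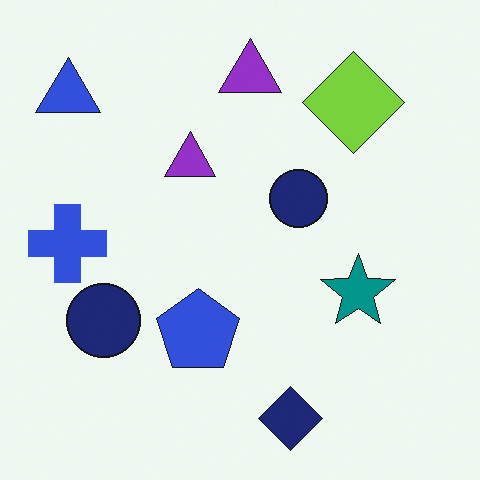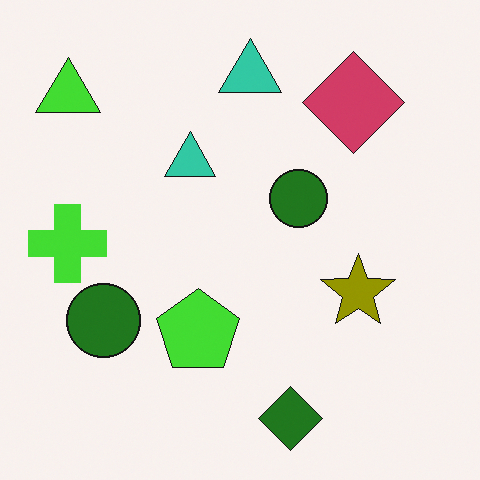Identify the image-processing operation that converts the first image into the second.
It was hue-shifted by a large amount.

Every shape's color has rotated by the same amount around the hue wheel — a uniform hue shift.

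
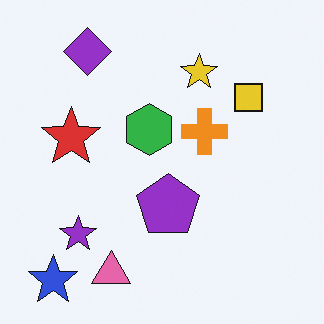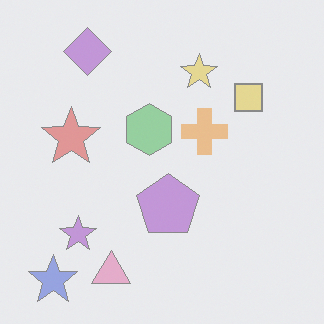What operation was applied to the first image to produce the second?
It was given much lower contrast.

Tones are pushed toward mid-grey across the whole image — a global contrast change.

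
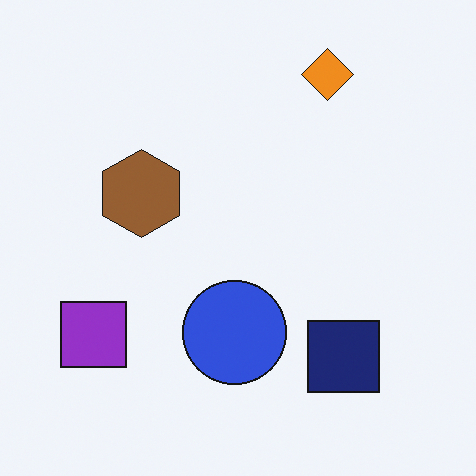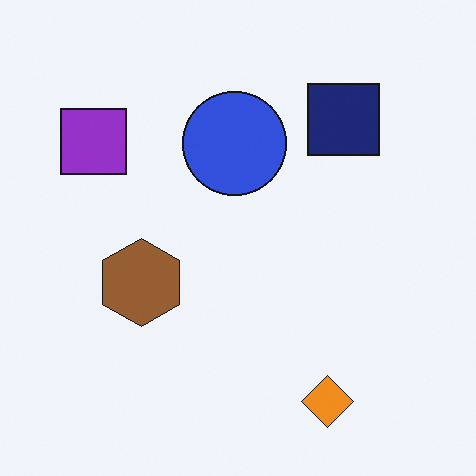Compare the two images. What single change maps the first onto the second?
The transformation is: flipped vertically (top ↔ bottom).

The orange diamond is in the top-right of the first image and the bottom-right of the second — shapes on opposite sides of the horizontal midline have swapped in a mirror flip.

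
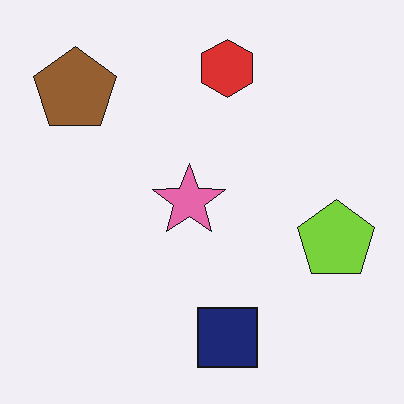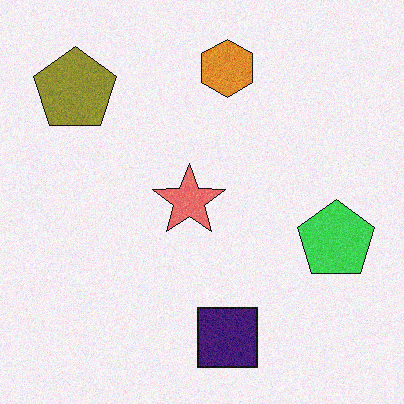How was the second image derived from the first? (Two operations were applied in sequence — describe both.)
The second image is the first degraded with a light layer of grain, then hue-shifted slightly.

Random speckle covers the whole image, including the flat background. Every shape's color has rotated by the same amount around the hue wheel — a uniform hue shift.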